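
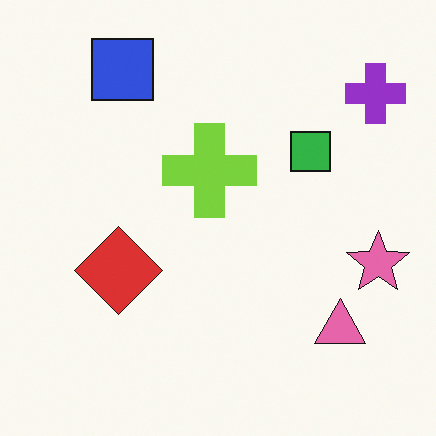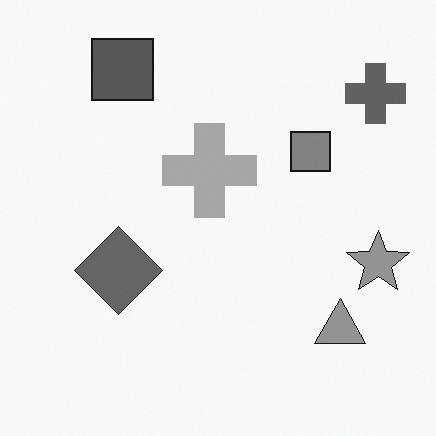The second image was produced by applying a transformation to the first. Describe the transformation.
The transformation is: converted to grayscale.

All color is removed — every shape is now a shade of grey.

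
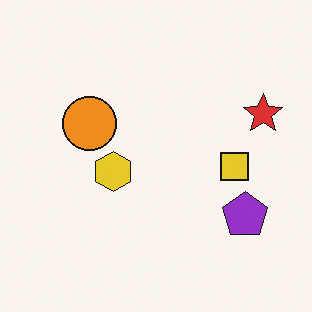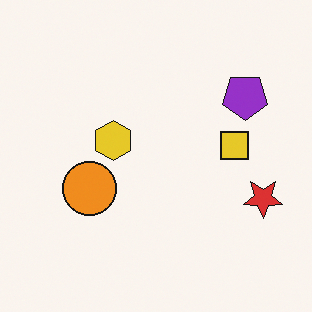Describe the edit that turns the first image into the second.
The image was flipped vertically (top ↔ bottom).

The purple pentagon is in the bottom-right of the first image and the top-right of the second — shapes on opposite sides of the horizontal midline have swapped in a mirror flip.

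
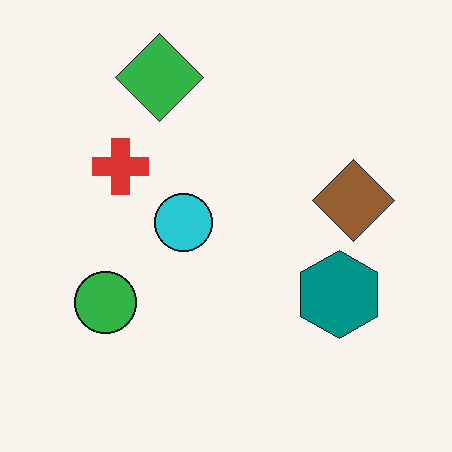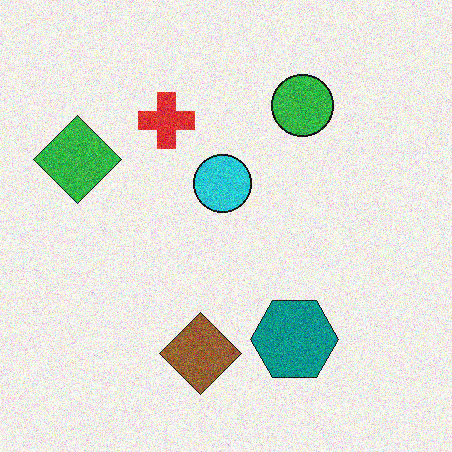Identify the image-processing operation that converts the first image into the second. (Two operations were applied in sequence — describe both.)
This is the original image transposed (reflected across the top-left ↔ bottom-right diagonal), then degraded with visible gaussian noise.

Shapes have swapped their row and column positions — what was in the top-right is now in the bottom-left — a diagonal reflection. Random speckle covers the whole image, including the flat background.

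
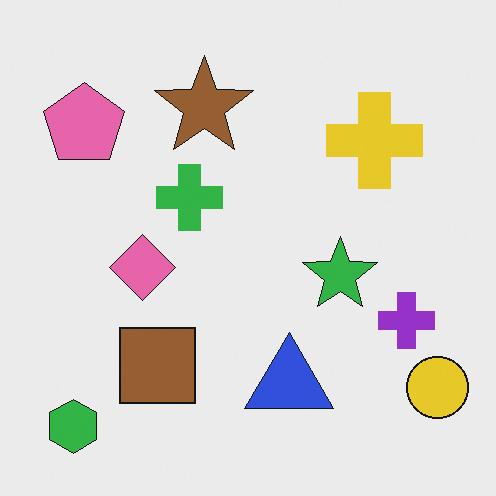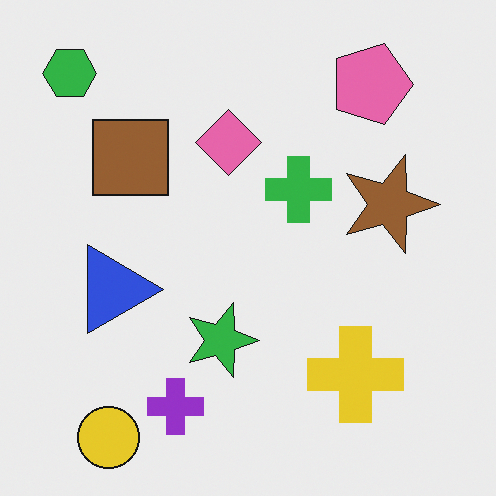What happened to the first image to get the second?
Rotated 90° clockwise.

The green hexagon sits in the bottom-left of the first image and the top-left of the second — consistent with a whole-image 90° clockwise rotation.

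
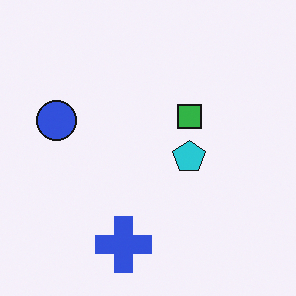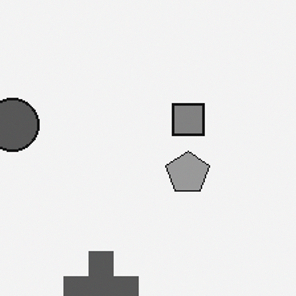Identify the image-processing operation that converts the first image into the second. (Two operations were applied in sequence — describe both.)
The transformation is: cropped to a modestly smaller region and rescaled, then converted to grayscale.

The visible shapes are larger and the field of view is narrower; shapes near the original edges may be partly or wholly outside the frame — a crop-and-rescale. All color is removed — every shape is now a shade of grey.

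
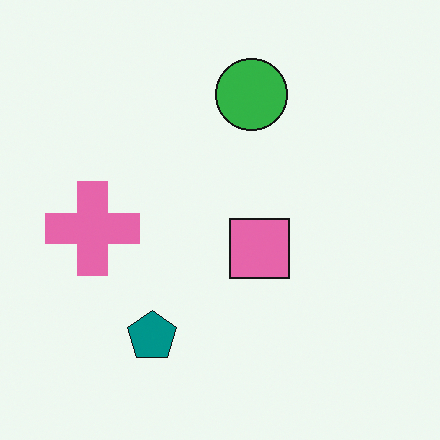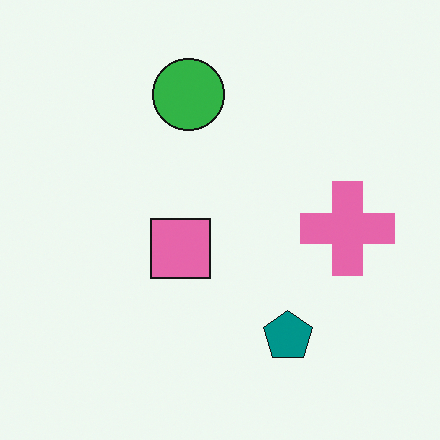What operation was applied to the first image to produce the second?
Flipped horizontally (left ↔ right).

The pink cross is in the left of the first image and the right of the second — shapes on opposite sides of the vertical midline have swapped in a mirror flip.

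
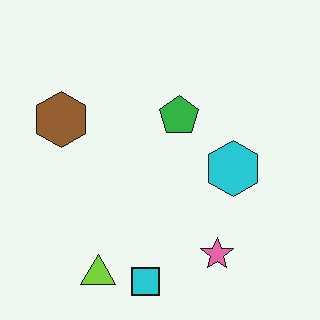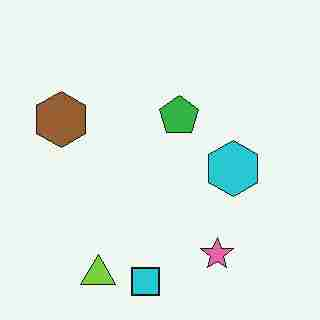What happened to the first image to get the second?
Degraded with heavy JPEG compression.

Blocky 8×8 compression artifacts appear around shape edges and the flat background shows ringing — characteristic JPEG degradation.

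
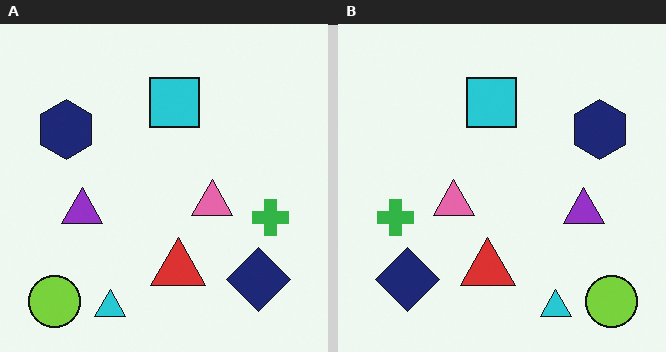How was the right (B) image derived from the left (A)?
This is the original image flipped horizontally (left ↔ right).

The lime circle is in the bottom-left of the left (A) image and the bottom-right of the right (B) — shapes on opposite sides of the vertical midline have swapped in a mirror flip.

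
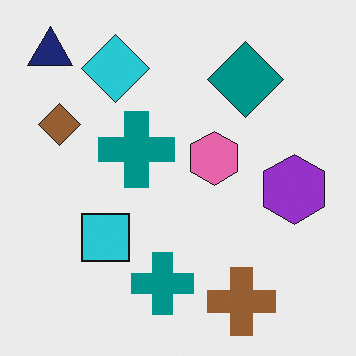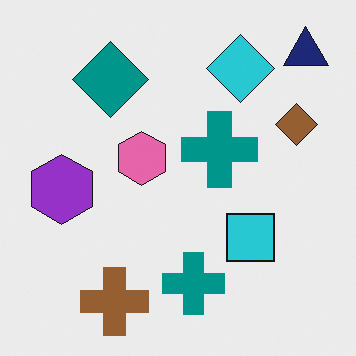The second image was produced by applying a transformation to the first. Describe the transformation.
The second image is the first flipped horizontally (left ↔ right).

The navy triangle is in the top-left of the first image and the top-right of the second — shapes on opposite sides of the vertical midline have swapped in a mirror flip.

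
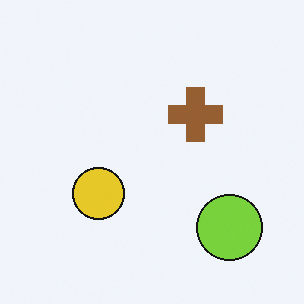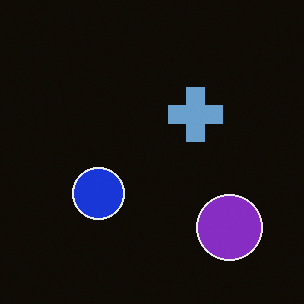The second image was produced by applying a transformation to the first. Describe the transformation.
Color-inverted (negative).

The light background has become dark and every shape's color is its complement — a photographic negative.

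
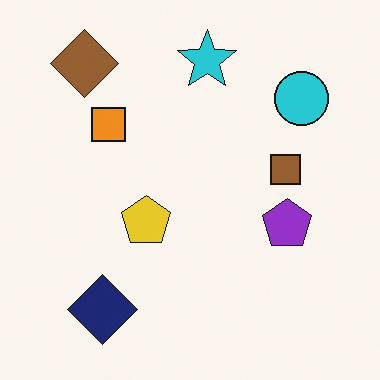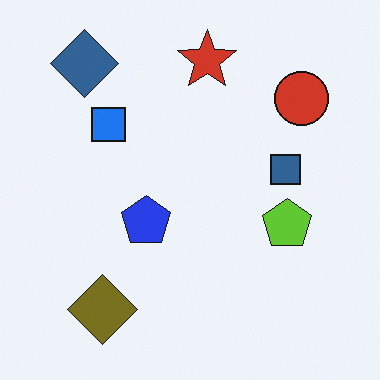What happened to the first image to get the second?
The image was hue-shifted through roughly half the color wheel.

Every shape's color has rotated by the same amount around the hue wheel — a uniform hue shift.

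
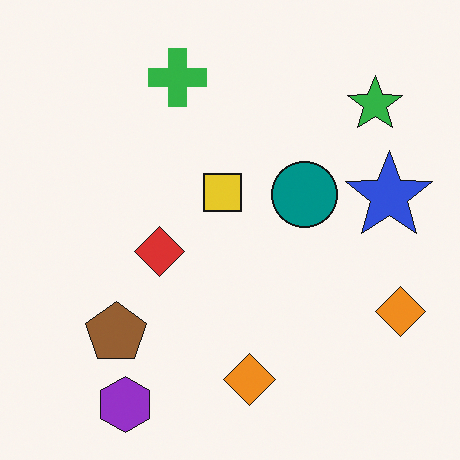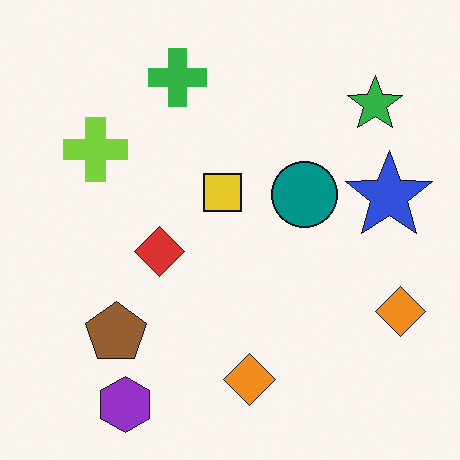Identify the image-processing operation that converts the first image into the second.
The image was overlaid with an additional lime cross.

A lime cross appears in the second image that is absent from the first.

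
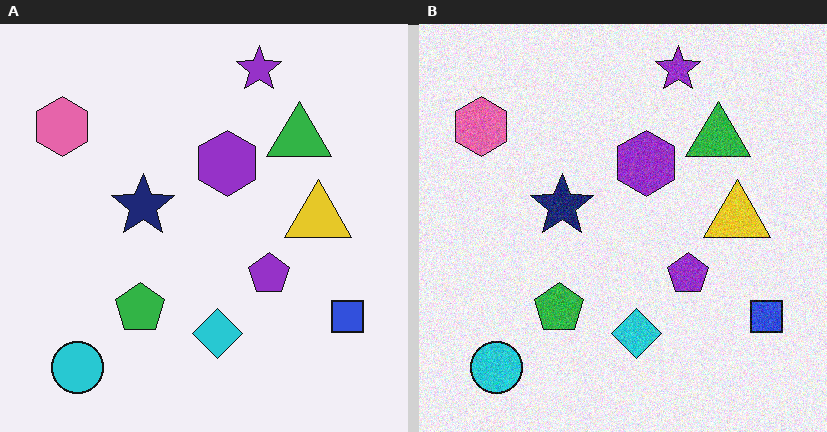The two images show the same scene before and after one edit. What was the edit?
The right (B) image is the left (A) degraded with visible gaussian noise.

Random speckle covers the whole image, including the flat background.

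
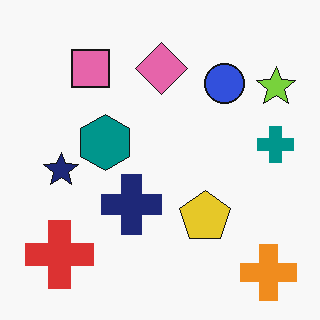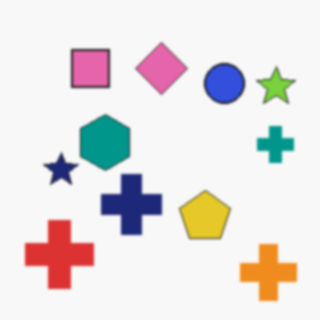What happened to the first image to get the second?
The second image is the first lightly blurred.

Shape edges and outlines are uniformly softened across the whole image.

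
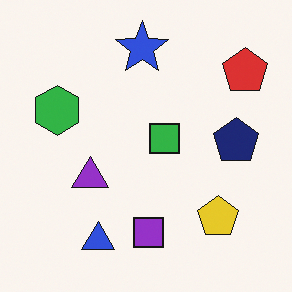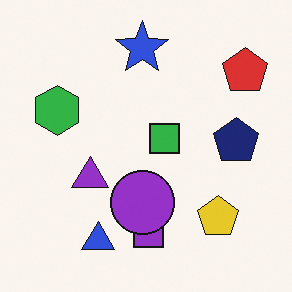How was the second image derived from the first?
It was overlaid with an additional purple circle.

A purple circle appears in the second image that is absent from the first.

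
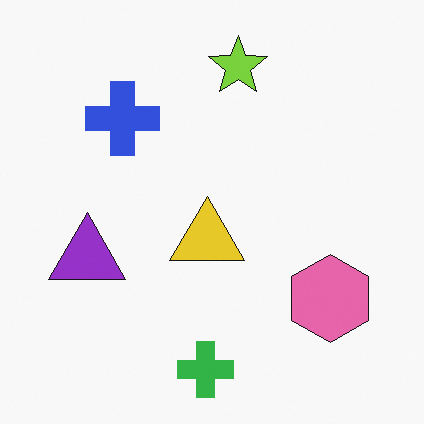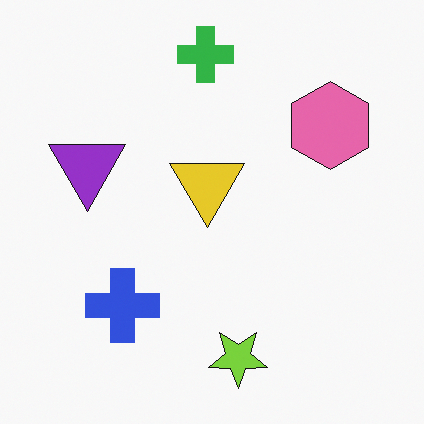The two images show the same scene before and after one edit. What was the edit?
The second image is the first flipped vertically (top ↔ bottom).

The green cross is in the bottom of the first image and the top of the second — shapes on opposite sides of the horizontal midline have swapped in a mirror flip.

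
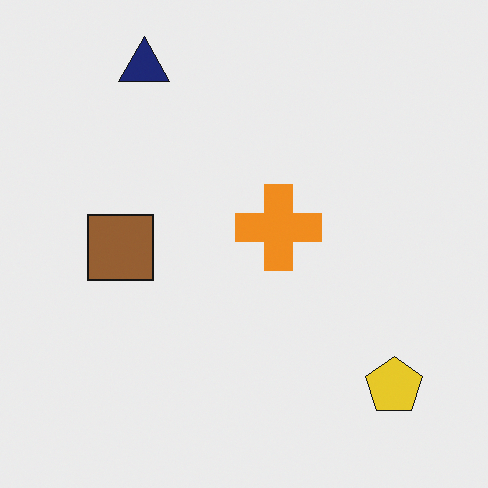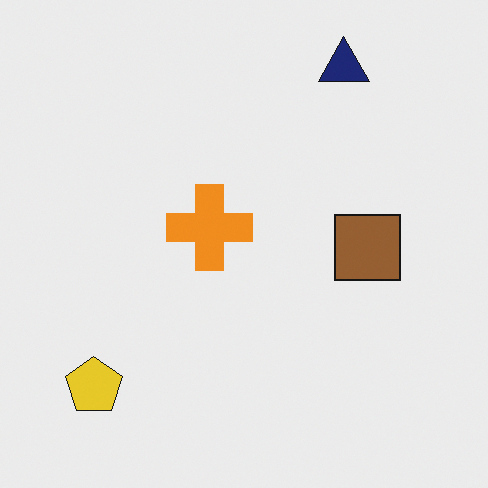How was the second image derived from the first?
This is the original image flipped horizontally (left ↔ right).

The yellow pentagon is in the bottom-right of the first image and the bottom-left of the second — shapes on opposite sides of the vertical midline have swapped in a mirror flip.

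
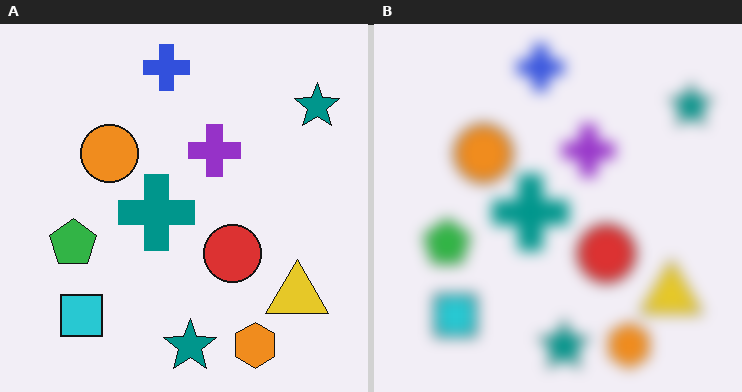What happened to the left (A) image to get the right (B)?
The image was heavily blurred.

Shape edges and outlines are uniformly softened across the whole image.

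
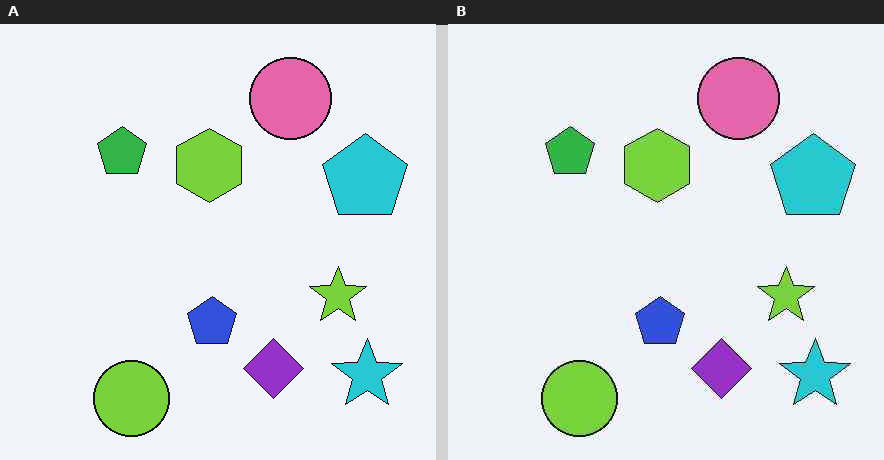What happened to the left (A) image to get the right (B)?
The image was given moderate JPEG compression.

Blocky 8×8 compression artifacts appear around shape edges and the flat background shows ringing — characteristic JPEG degradation.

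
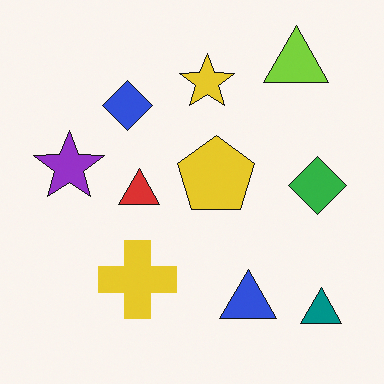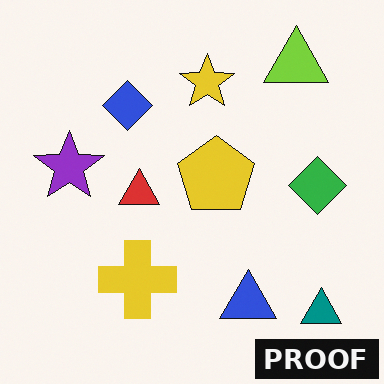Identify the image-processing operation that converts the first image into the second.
This is the original image watermarked with the text "PROOF" in the lower-right corner.

A dark label reading "PROOF" appears in the lower-right corner.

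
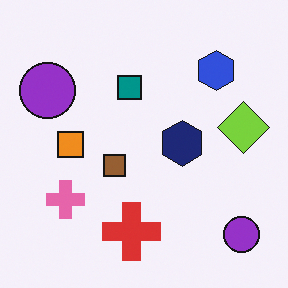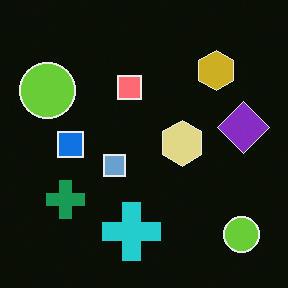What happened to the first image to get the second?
The image was color-inverted (negative).

The light background has become dark and every shape's color is its complement — a photographic negative.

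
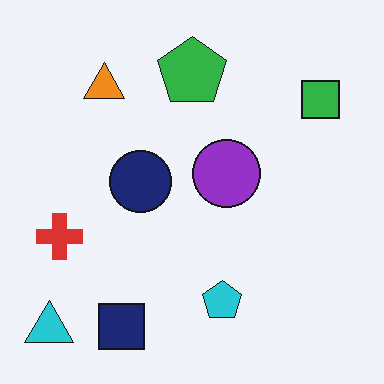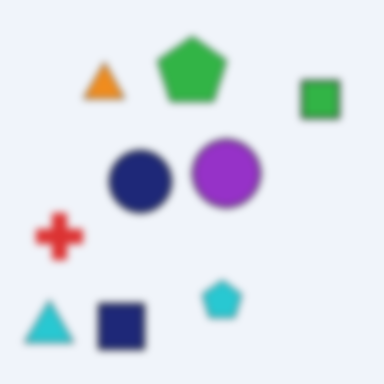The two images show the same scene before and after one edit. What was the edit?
Noticeably gaussian-blurred.

Shape edges and outlines are uniformly softened across the whole image.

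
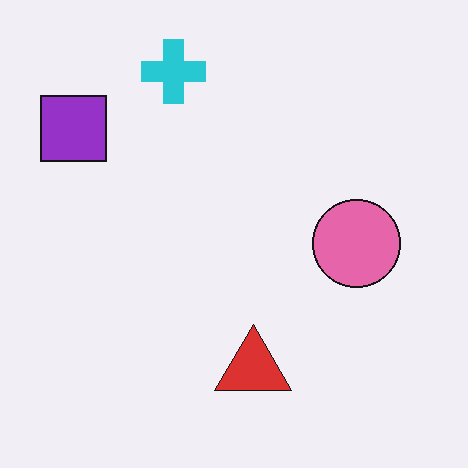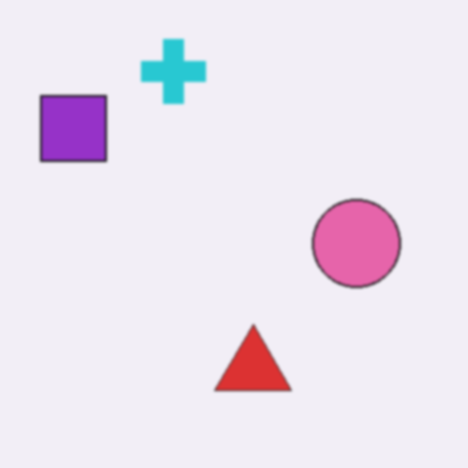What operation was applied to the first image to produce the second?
Given a subtle gaussian blur.

Shape edges and outlines are uniformly softened across the whole image.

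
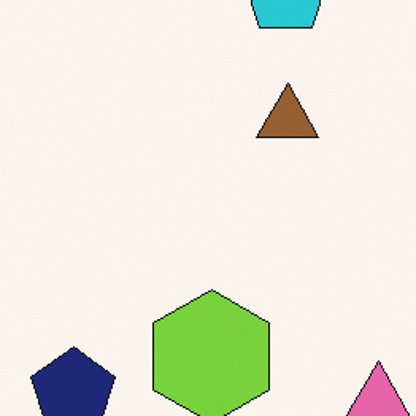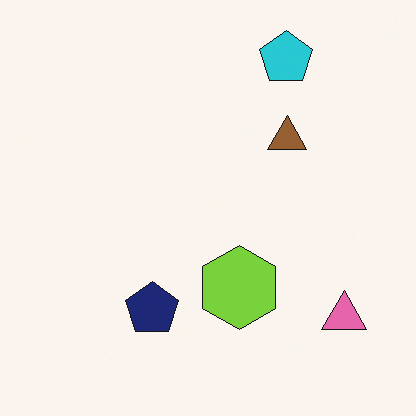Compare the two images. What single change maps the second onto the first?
Cropped slightly and scaled back up.

The visible shapes are larger and the field of view is narrower; shapes near the original edges may be partly or wholly outside the frame — a crop-and-rescale.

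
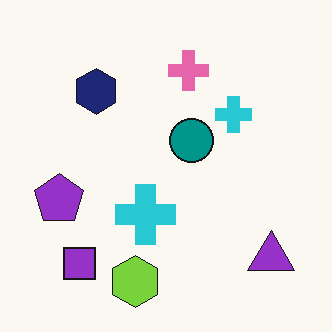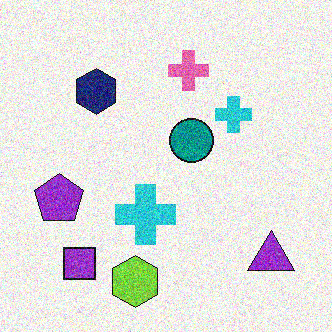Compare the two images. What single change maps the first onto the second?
The transformation is: degraded with strong gaussian noise.

Random speckle covers the whole image, including the flat background.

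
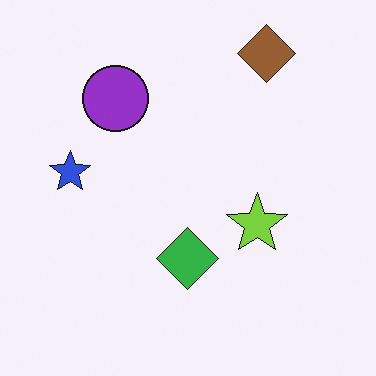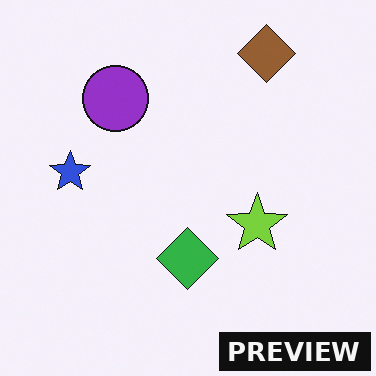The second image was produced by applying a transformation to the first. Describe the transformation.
This is the original image watermarked with the text "PREVIEW" in the lower-right corner.

A dark label reading "PREVIEW" appears in the lower-right corner.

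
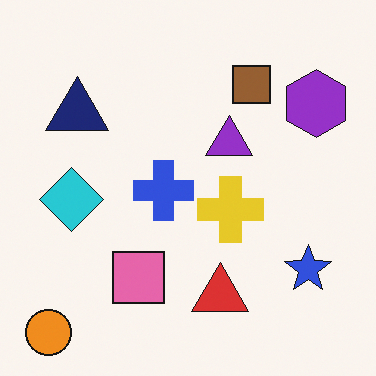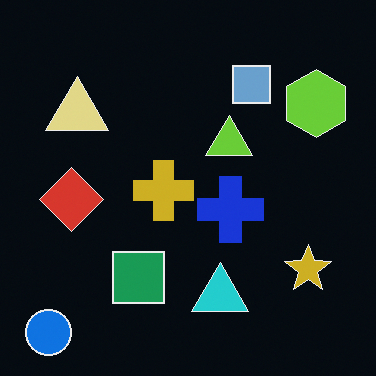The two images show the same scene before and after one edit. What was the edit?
The transformation is: color-inverted (negative).

The light background has become dark and every shape's color is its complement — a photographic negative.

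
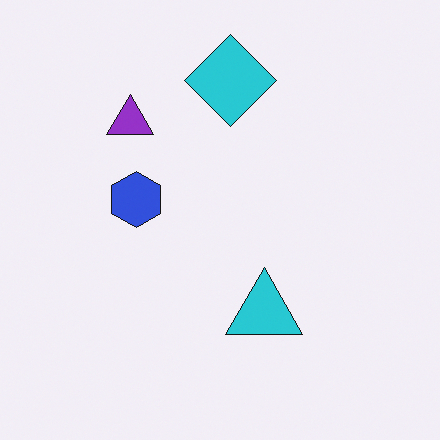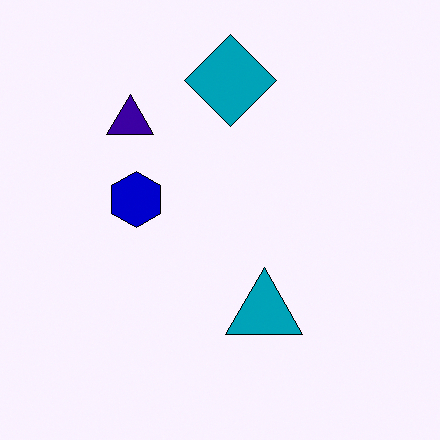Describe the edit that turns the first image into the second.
The transformation is: given much higher contrast.

Tones are pushed away from mid-grey across the whole image — a global contrast change.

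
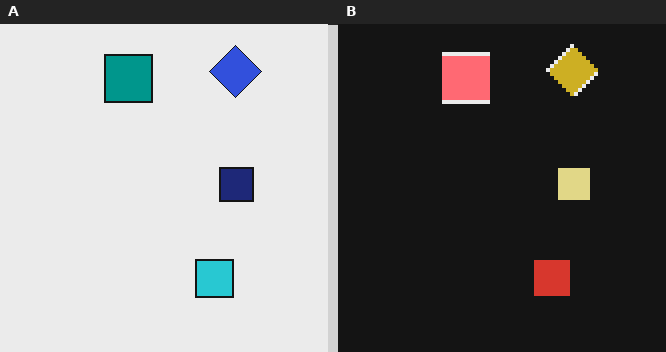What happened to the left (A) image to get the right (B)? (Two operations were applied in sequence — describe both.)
The image was mildly pixelated, then color-inverted (negative).

Shapes are reduced to large square blocks; fine edges and outlines are lost — a downscale-then-upscale (mosaic) effect. The light background has become dark and every shape's color is its complement — a photographic negative.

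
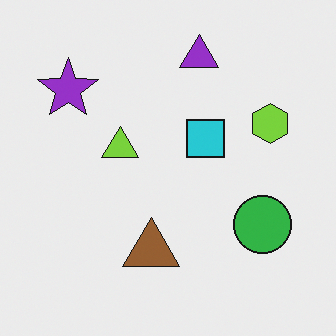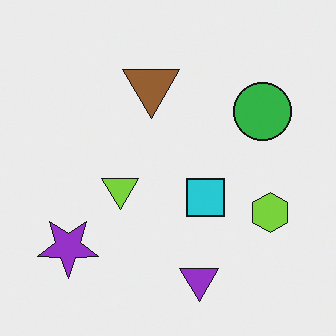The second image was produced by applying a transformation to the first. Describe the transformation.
The transformation is: flipped vertically (top ↔ bottom).

The purple triangle is in the top of the first image and the bottom of the second — shapes on opposite sides of the horizontal midline have swapped in a mirror flip.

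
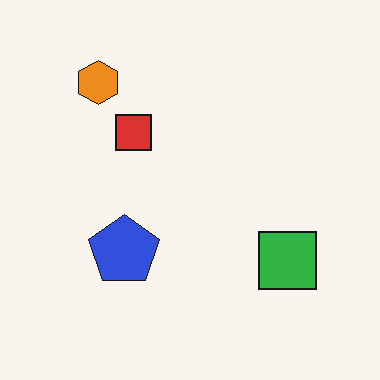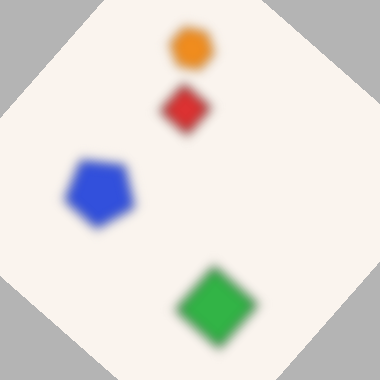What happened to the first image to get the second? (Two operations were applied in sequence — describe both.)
The image was heavily blurred, then rotated clockwise by a large amount — several tens of degrees.

Shape edges and outlines are uniformly softened across the whole image. Every shape is tilted by the same angle and the image corners show triangular fill wedges — a whole-image rotation by a non-right angle.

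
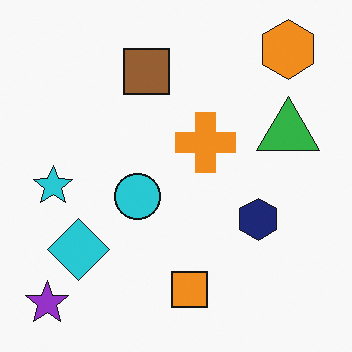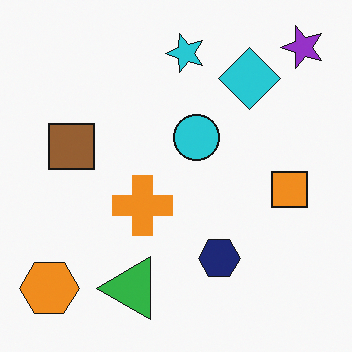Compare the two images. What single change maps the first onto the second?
The image was transposed (reflected across the top-left ↔ bottom-right diagonal).

Shapes have swapped their row and column positions — what was in the top-right is now in the bottom-left — a diagonal reflection.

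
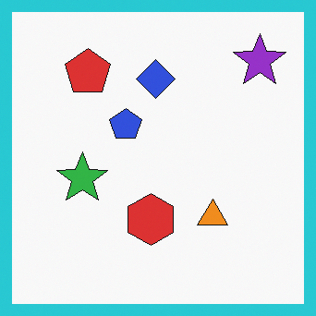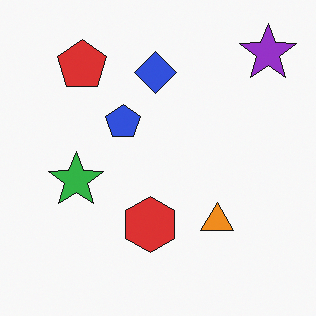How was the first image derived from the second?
This is the original image framed with a cyan border.

A solid cyan frame runs around the edge of the first image, with the content slightly shrunk inside it.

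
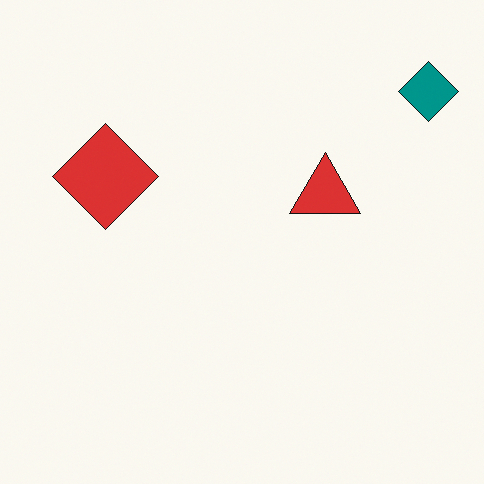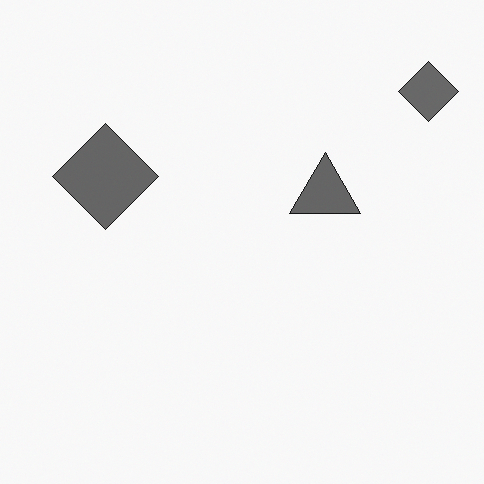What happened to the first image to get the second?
The second image is the first converted to grayscale.

All color is removed — every shape is now a shade of grey.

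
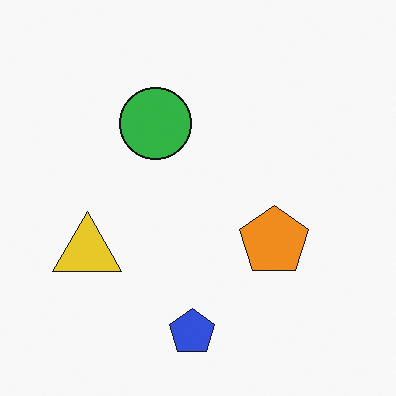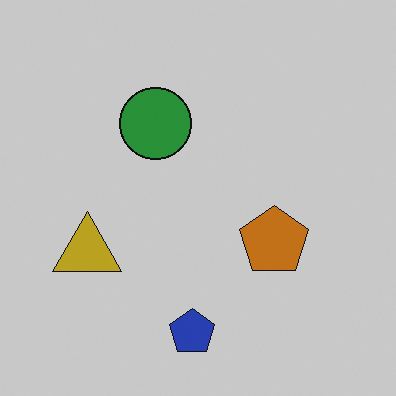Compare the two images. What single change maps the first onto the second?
The image was darkened a little.

Every pixel — background and shapes alike — is uniformly darkened.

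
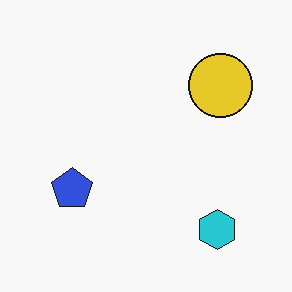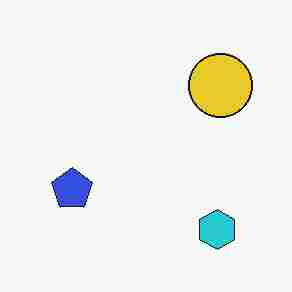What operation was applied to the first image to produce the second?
It was degraded with heavy JPEG compression.

Blocky 8×8 compression artifacts appear around shape edges and the flat background shows ringing — characteristic JPEG degradation.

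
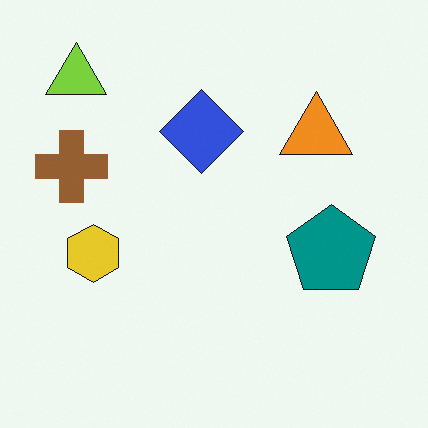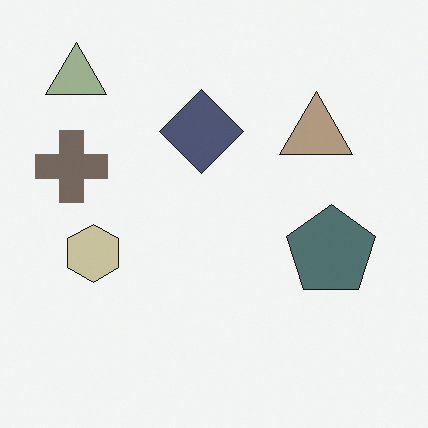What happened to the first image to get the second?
The image was heavily desaturated.

All colors are more muted and greyish — a global saturation change.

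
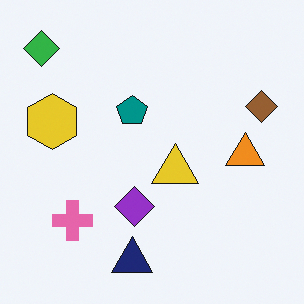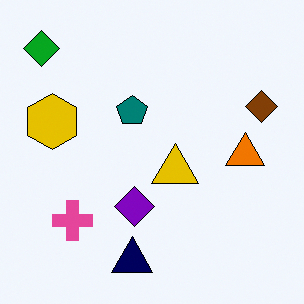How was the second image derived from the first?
This is the original image given slightly increased contrast.

Tones are pushed away from mid-grey across the whole image — a global contrast change.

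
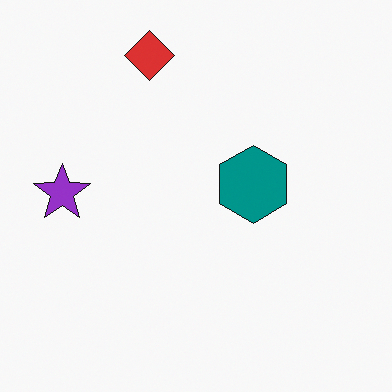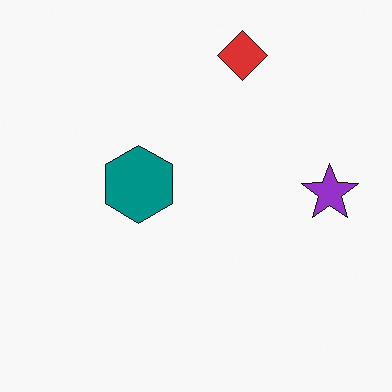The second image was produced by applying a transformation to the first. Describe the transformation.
Flipped horizontally (left ↔ right).

The purple star is in the left of the first image and the right of the second — shapes on opposite sides of the vertical midline have swapped in a mirror flip.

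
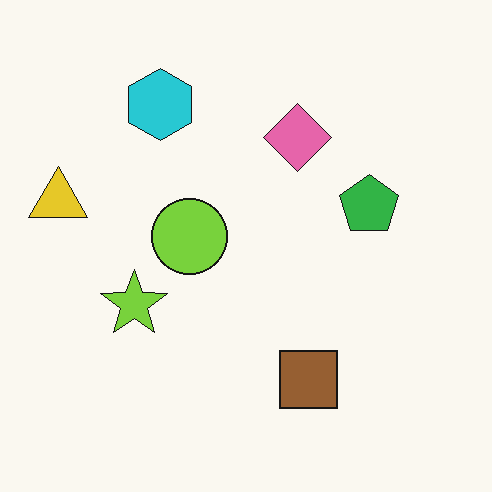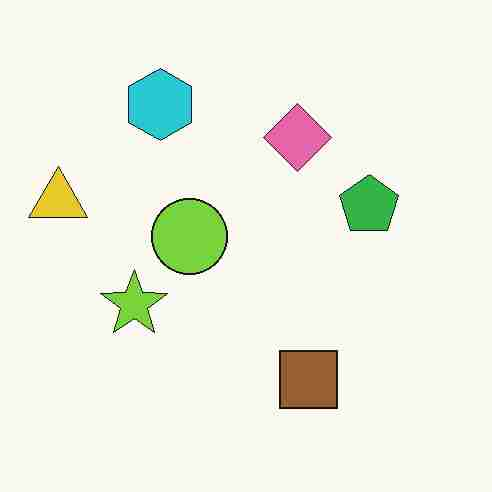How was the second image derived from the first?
Heavily JPEG-compressed with obvious blocking artifacts.

Blocky 8×8 compression artifacts appear around shape edges and the flat background shows ringing — characteristic JPEG degradation.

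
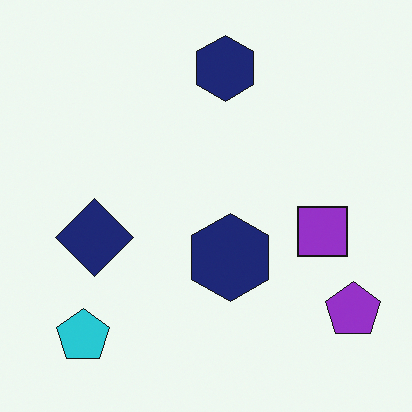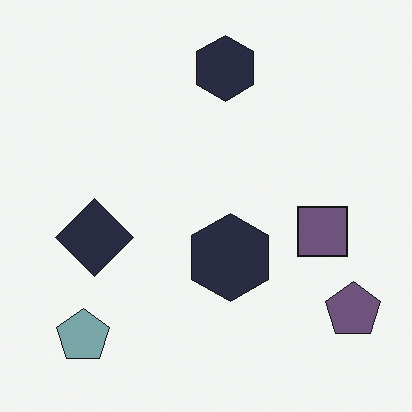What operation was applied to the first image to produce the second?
The second image is the first made much more muted (saturation change).

All colors are more muted and greyish — a global saturation change.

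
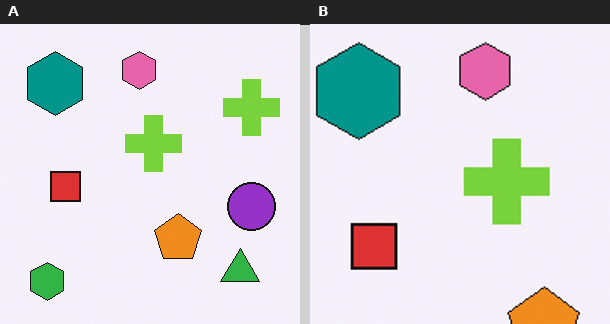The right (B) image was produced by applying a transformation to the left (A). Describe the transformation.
It was cropped slightly and scaled back up.

The visible shapes are larger and the field of view is narrower; shapes near the original edges may be partly or wholly outside the frame — a crop-and-rescale.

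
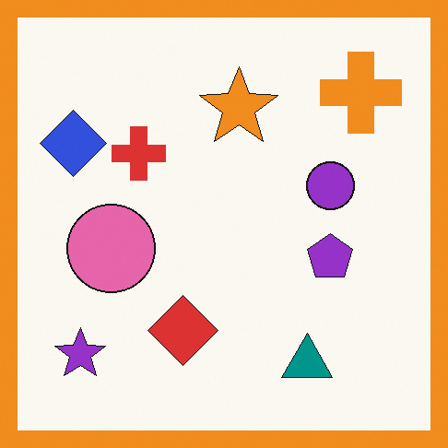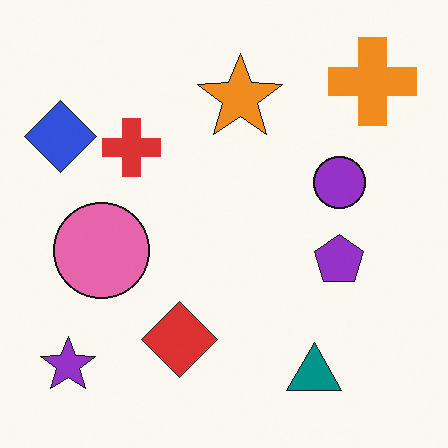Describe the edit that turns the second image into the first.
The first image is the second framed with a orange border.

A solid orange frame runs around the edge of the first image, with the content slightly shrunk inside it.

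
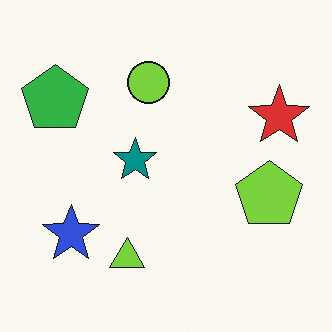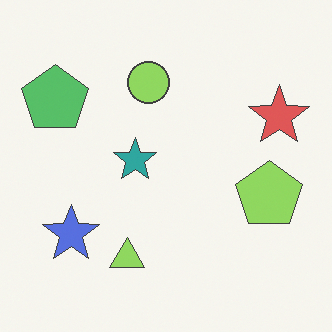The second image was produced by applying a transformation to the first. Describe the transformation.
The image was given slightly reduced contrast.

Tones are pushed toward mid-grey across the whole image — a global contrast change.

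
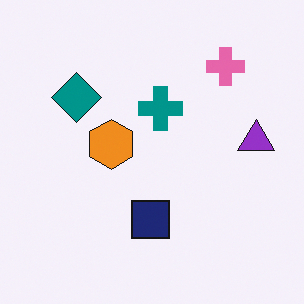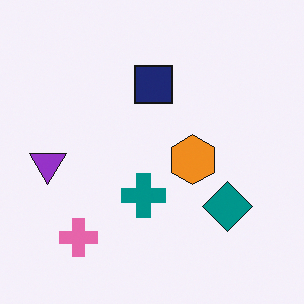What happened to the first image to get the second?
The image was rotated 180°.

The pink cross sits in the top-right of the first image and the bottom-left of the second — consistent with a whole-image 180° rotation.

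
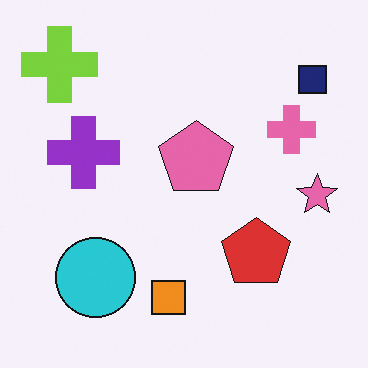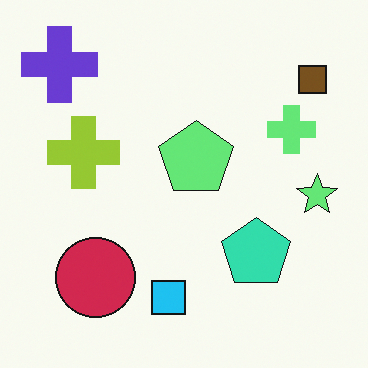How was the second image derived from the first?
The second image is the first hue-shifted through roughly half the color wheel.

Every shape's color has rotated by the same amount around the hue wheel — a uniform hue shift.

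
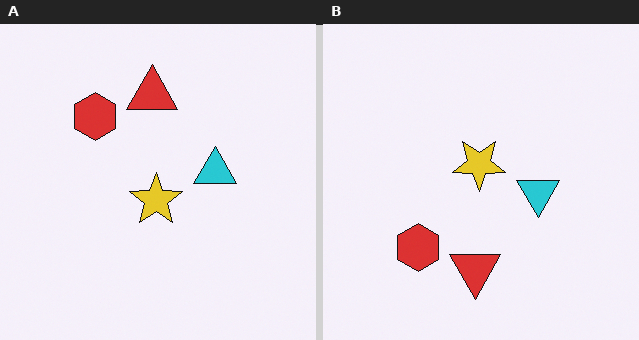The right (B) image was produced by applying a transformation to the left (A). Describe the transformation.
The image was flipped vertically (top ↔ bottom).

The red triangle is in the top of the left (A) image and the bottom of the right (B) — shapes on opposite sides of the horizontal midline have swapped in a mirror flip.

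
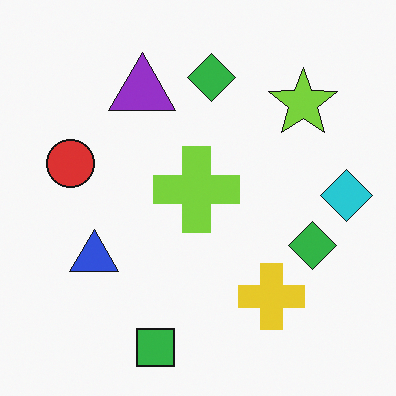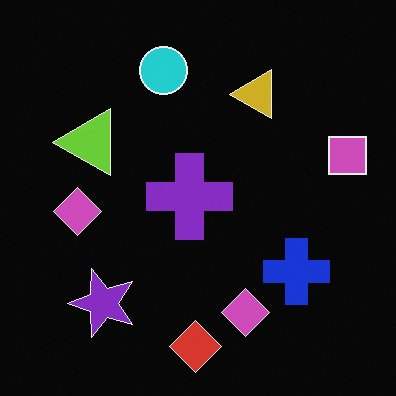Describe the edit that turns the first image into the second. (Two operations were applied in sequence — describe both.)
The image was transposed (reflected across the top-left ↔ bottom-right diagonal), then color-inverted (negative).

Shapes have swapped their row and column positions — what was in the top-right is now in the bottom-left — a diagonal reflection. The light background has become dark and every shape's color is its complement — a photographic negative.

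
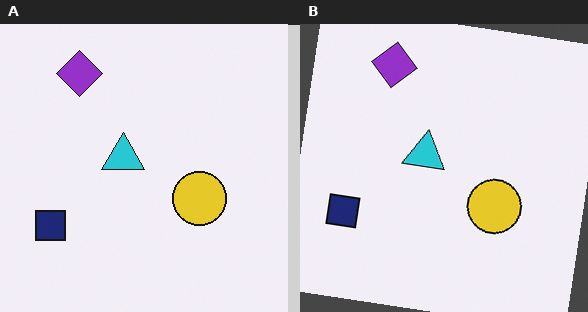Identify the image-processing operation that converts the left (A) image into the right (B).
It was rotated clockwise by a slight angle.

Every shape is tilted by the same angle and the image corners show triangular fill wedges — a whole-image rotation by a non-right angle.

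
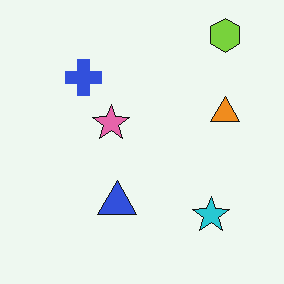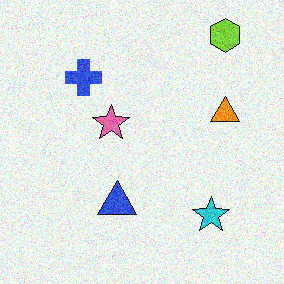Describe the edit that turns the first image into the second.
This is the original image degraded with visible gaussian noise.

Random speckle covers the whole image, including the flat background.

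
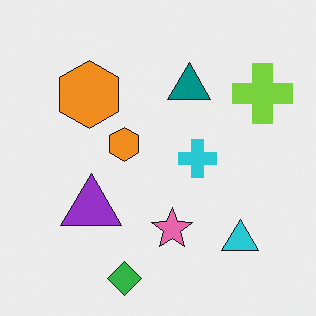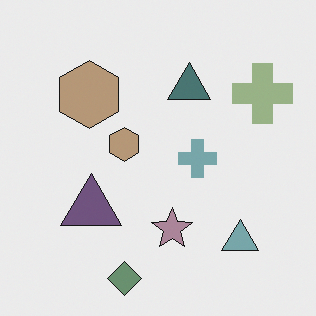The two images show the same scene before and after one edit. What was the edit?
It was made much more muted (saturation change).

All colors are more muted and greyish — a global saturation change.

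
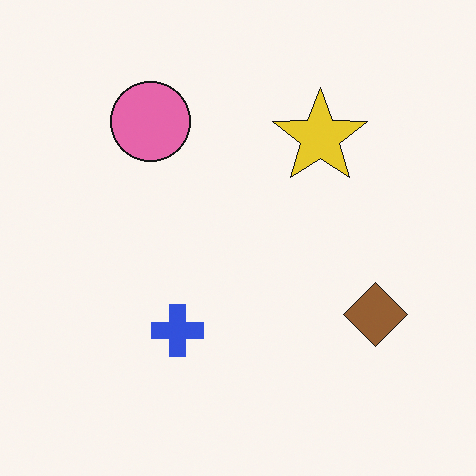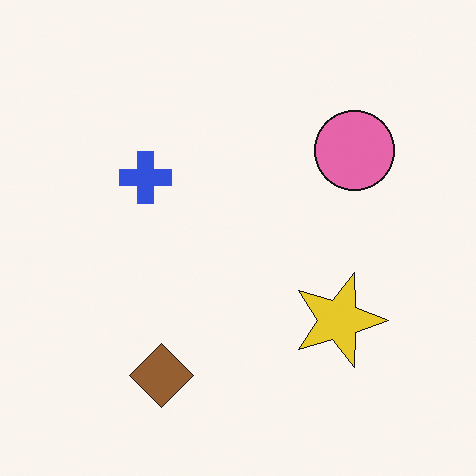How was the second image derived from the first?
The transformation is: rotated 90° clockwise.

The brown diamond sits in the right of the first image and the bottom of the second — consistent with a whole-image 90° clockwise rotation.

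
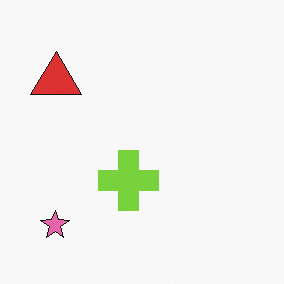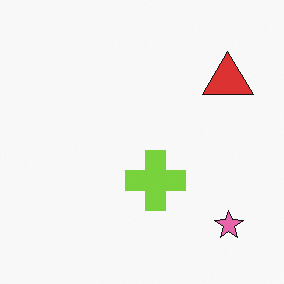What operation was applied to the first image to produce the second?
The second image is the first flipped horizontally (left ↔ right).

The pink star is in the bottom-left of the first image and the bottom-right of the second — shapes on opposite sides of the vertical midline have swapped in a mirror flip.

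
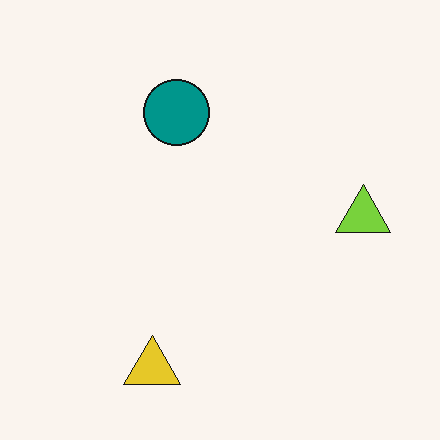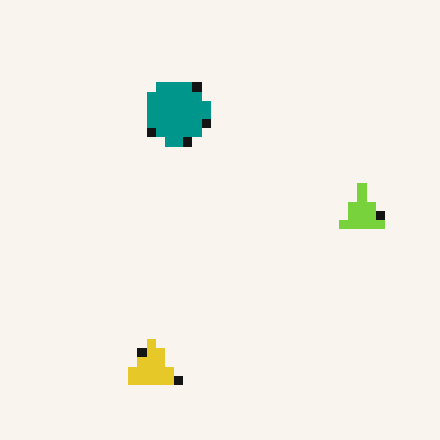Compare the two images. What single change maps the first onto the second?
The second image is the first heavily pixelated into large blocks.

Shapes are reduced to large square blocks; fine edges and outlines are lost — a downscale-then-upscale (mosaic) effect.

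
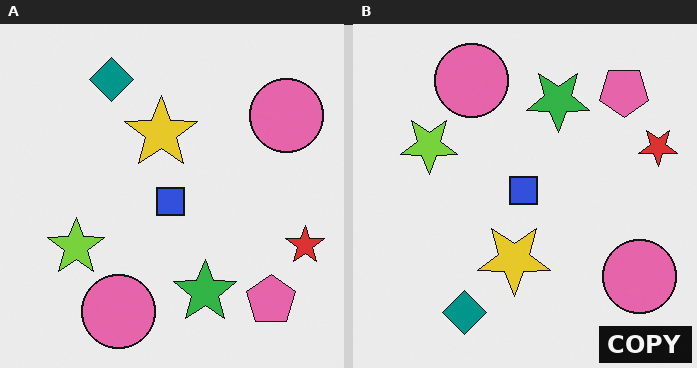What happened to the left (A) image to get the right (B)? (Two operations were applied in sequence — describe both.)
This is the original image flipped vertically (top ↔ bottom), then watermarked with the text "COPY" in the lower-right corner.

The teal diamond is in the top-left of the left (A) image and the bottom-left of the right (B) — shapes on opposite sides of the horizontal midline have swapped in a mirror flip. A dark label reading "COPY" appears in the lower-right corner.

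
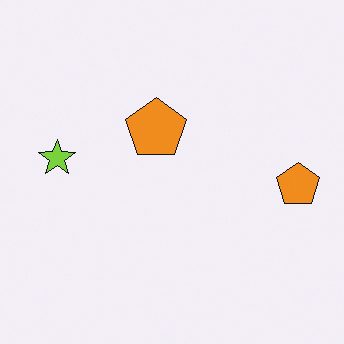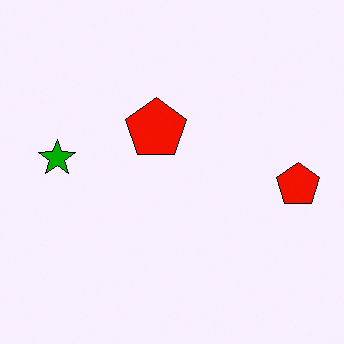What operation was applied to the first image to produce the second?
The second image is the first boosted in contrast.

Tones are pushed away from mid-grey across the whole image — a global contrast change.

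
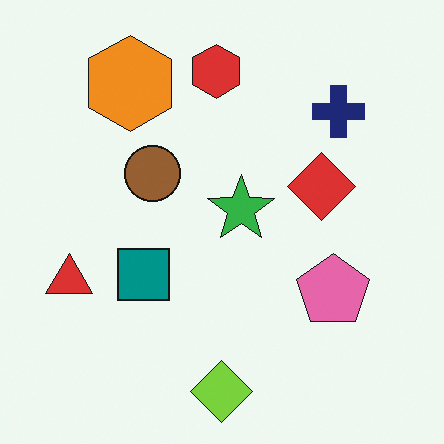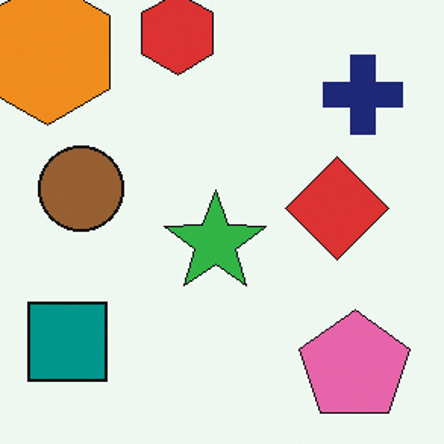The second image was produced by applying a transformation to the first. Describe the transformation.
The transformation is: cropped slightly and scaled back up.

The visible shapes are larger and the field of view is narrower; shapes near the original edges may be partly or wholly outside the frame — a crop-and-rescale.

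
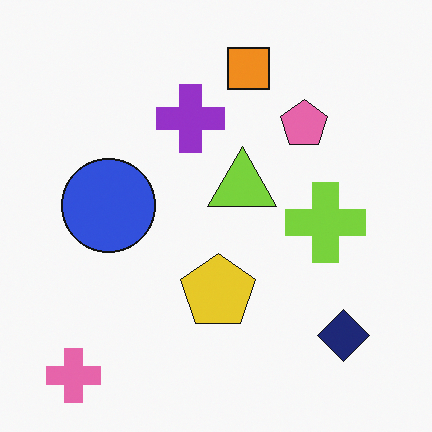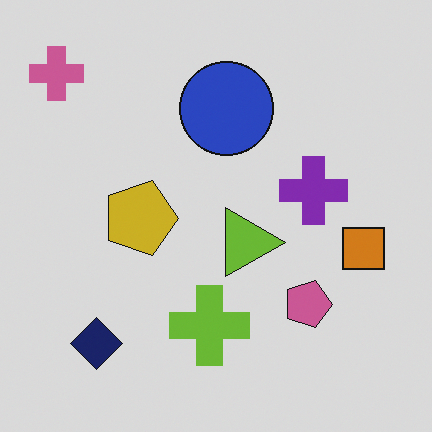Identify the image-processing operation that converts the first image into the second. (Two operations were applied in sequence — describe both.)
It was rotated 90° clockwise, then slightly darkened.

The pink cross sits in the bottom-left of the first image and the top-left of the second — consistent with a whole-image 90° clockwise rotation. Every pixel — background and shapes alike — is uniformly darkened.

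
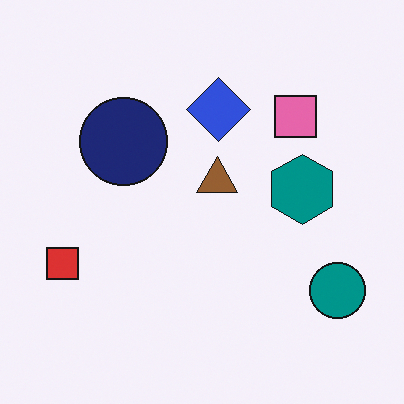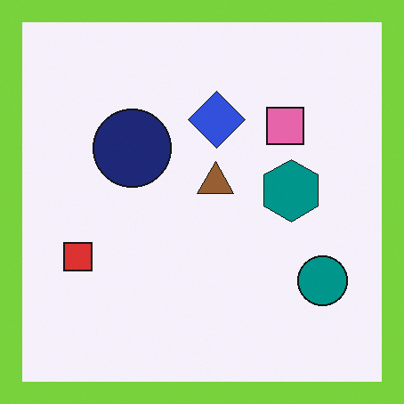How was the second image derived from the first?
It was framed with a lime border.

A solid lime frame runs around the edge of the second image, with the content slightly shrunk inside it.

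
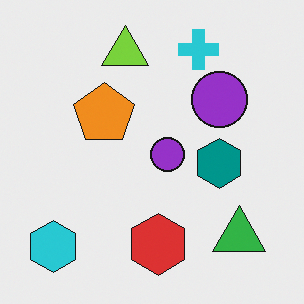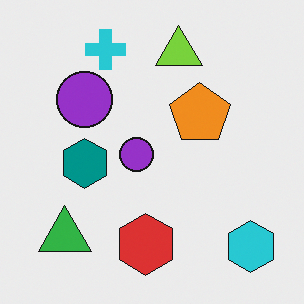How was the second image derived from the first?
Flipped horizontally (left ↔ right).

The cyan hexagon is in the bottom-left of the first image and the bottom-right of the second — shapes on opposite sides of the vertical midline have swapped in a mirror flip.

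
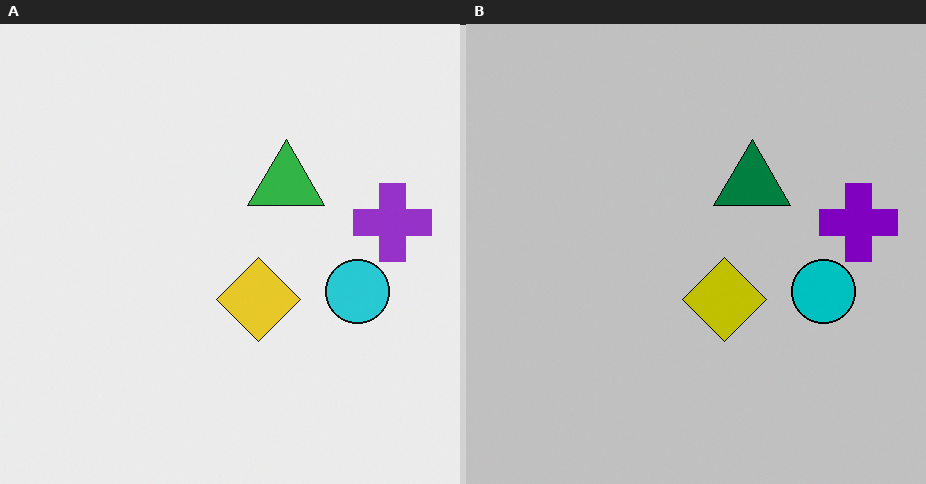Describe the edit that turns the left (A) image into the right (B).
The right (B) image is the left (A) aggressively posterized.

Each flat color has snapped to a coarser quantized level — most visibly, the near-white background has dropped to a flat grey.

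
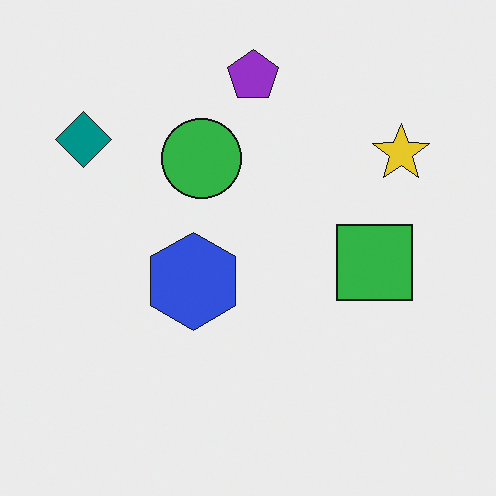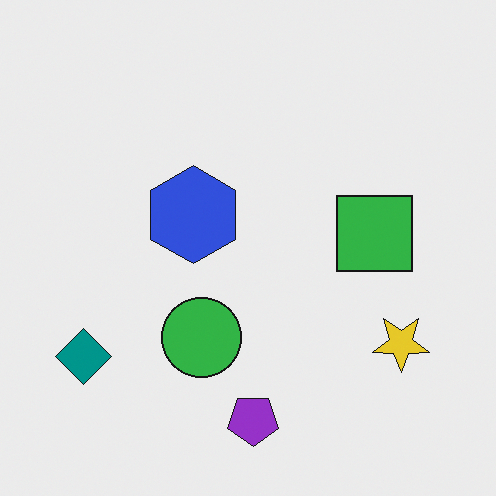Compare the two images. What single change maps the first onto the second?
The image was flipped vertically (top ↔ bottom).

The purple pentagon is in the top of the first image and the bottom of the second — shapes on opposite sides of the horizontal midline have swapped in a mirror flip.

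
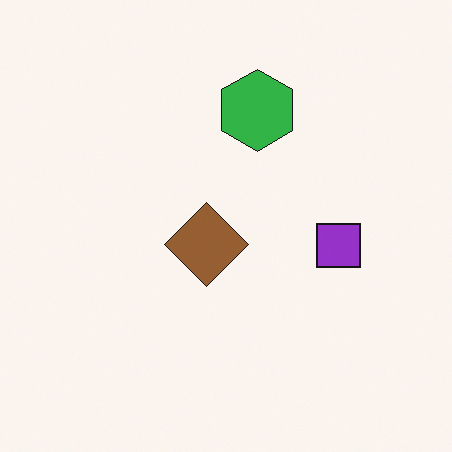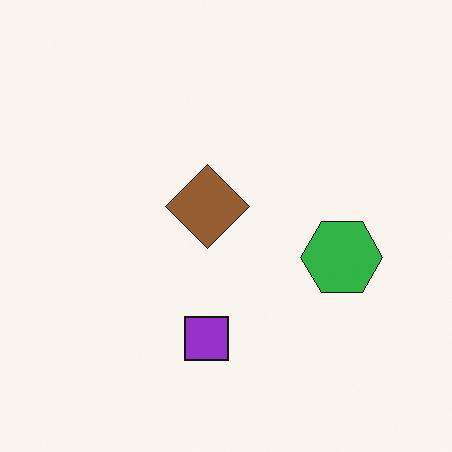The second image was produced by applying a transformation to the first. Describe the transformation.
The image was rotated 90° clockwise.

The green hexagon sits in the top of the first image and the right of the second — consistent with a whole-image 90° clockwise rotation.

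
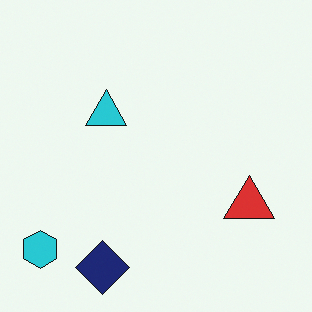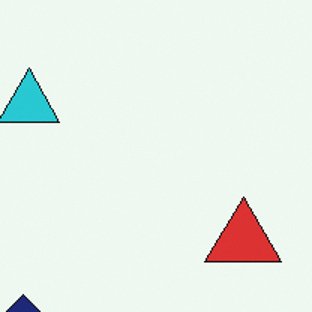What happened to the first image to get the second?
This is the original image cropped slightly and scaled back up.

The visible shapes are larger and the field of view is narrower; shapes near the original edges may be partly or wholly outside the frame — a crop-and-rescale.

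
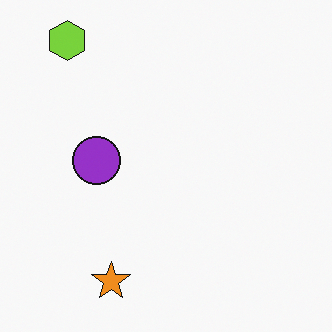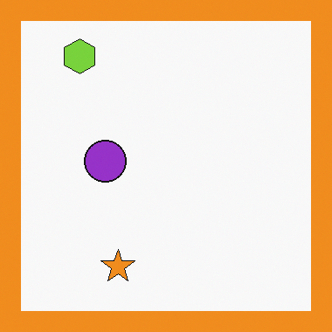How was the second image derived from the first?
It was framed with a orange border.

A solid orange frame runs around the edge of the second image, with the content slightly shrunk inside it.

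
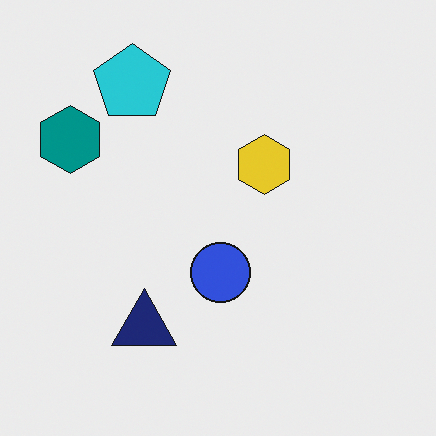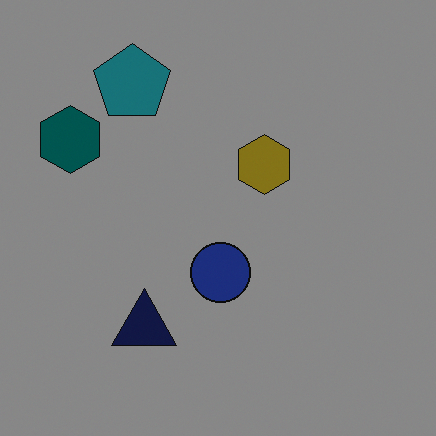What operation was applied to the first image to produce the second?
This is the original image noticeably darkened.

Every pixel — background and shapes alike — is uniformly darkened.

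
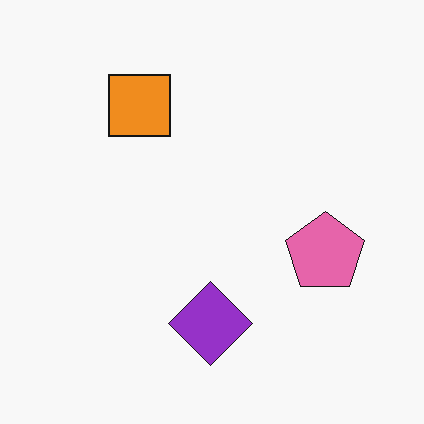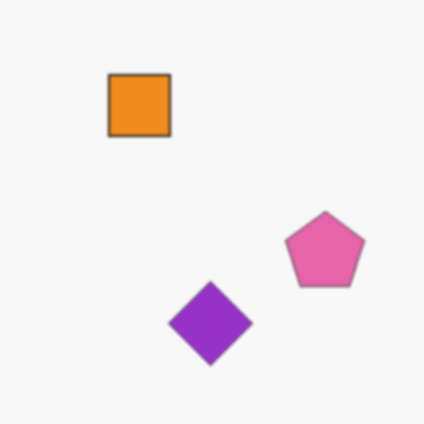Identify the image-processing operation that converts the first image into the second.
The image was slightly softened.

Shape edges and outlines are uniformly softened across the whole image.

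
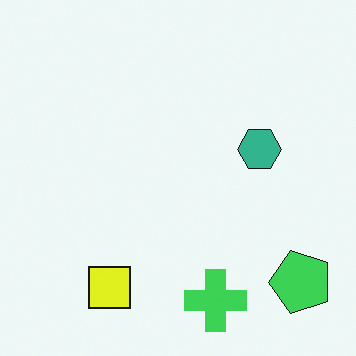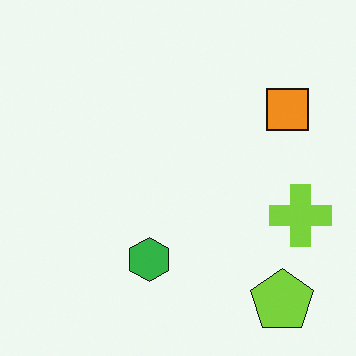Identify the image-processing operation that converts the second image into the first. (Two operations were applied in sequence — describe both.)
This is the original image transposed (reflected across the top-left ↔ bottom-right diagonal), then hue-shifted slightly.

Shapes have swapped their row and column positions — what was in the top-right is now in the bottom-left — a diagonal reflection. Every shape's color has rotated by the same amount around the hue wheel — a uniform hue shift.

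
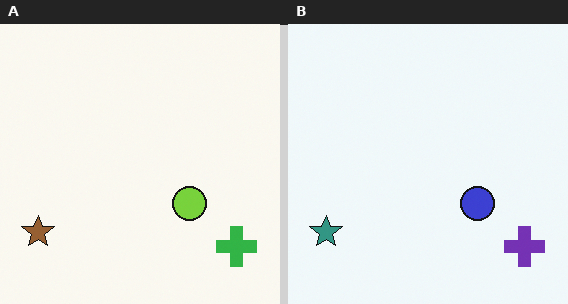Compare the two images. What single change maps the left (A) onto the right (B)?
Hue-shifted through roughly a third of the color wheel.

Every shape's color has rotated by the same amount around the hue wheel — a uniform hue shift.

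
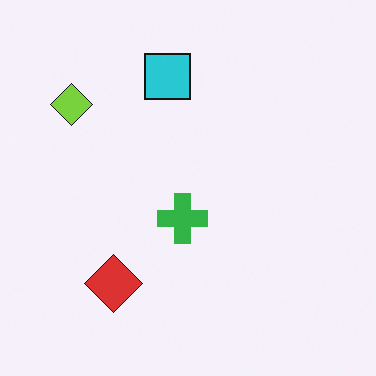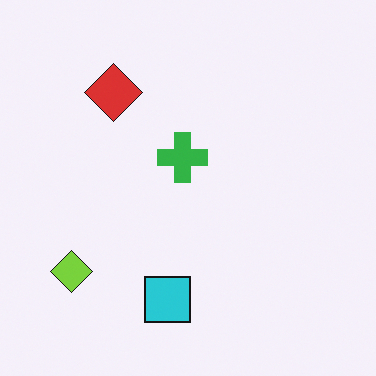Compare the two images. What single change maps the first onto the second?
The image was flipped vertically (top ↔ bottom).

The cyan square is in the top of the first image and the bottom of the second — shapes on opposite sides of the horizontal midline have swapped in a mirror flip.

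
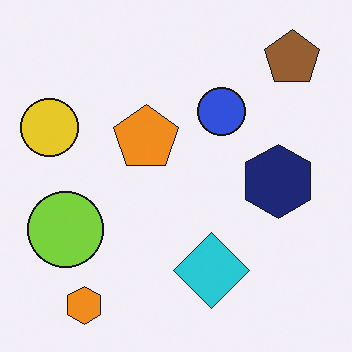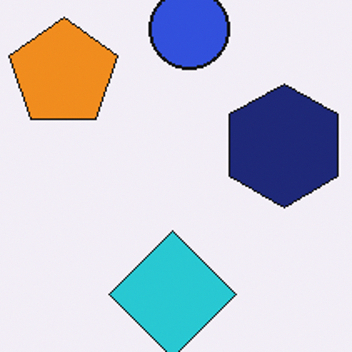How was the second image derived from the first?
The transformation is: cropped tightly and scaled back up.

The visible shapes are larger and the field of view is narrower; shapes near the original edges may be partly or wholly outside the frame — a crop-and-rescale.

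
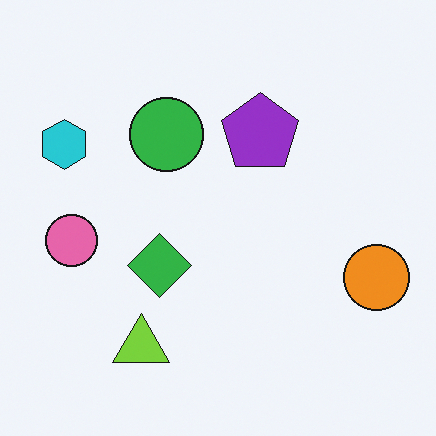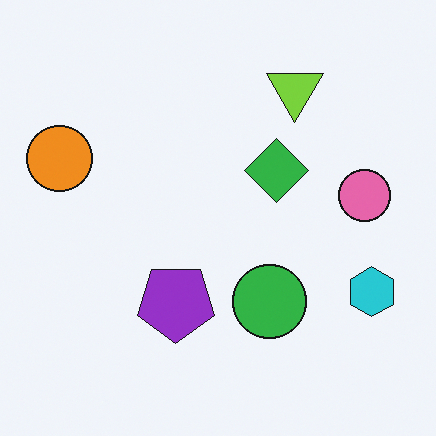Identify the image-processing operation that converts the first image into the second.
The transformation is: rotated 180°.

The cyan hexagon sits in the top-left of the first image and the bottom-right of the second — consistent with a whole-image 180° rotation.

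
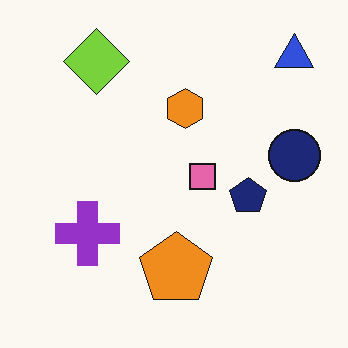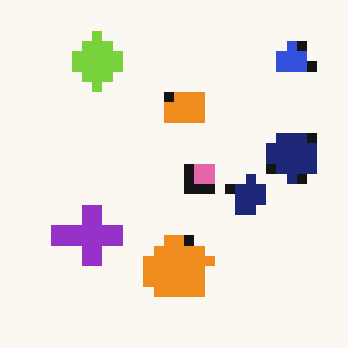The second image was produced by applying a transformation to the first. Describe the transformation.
The image was heavily pixelated into large blocks.

Shapes are reduced to large square blocks; fine edges and outlines are lost — a downscale-then-upscale (mosaic) effect.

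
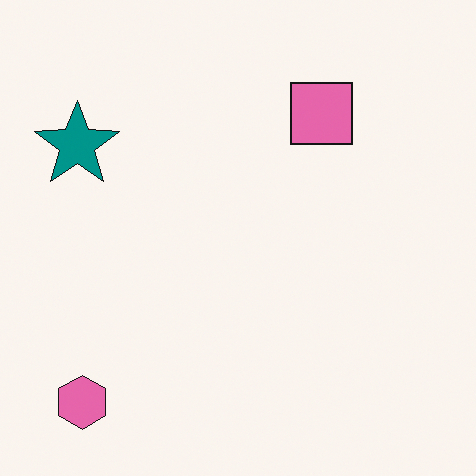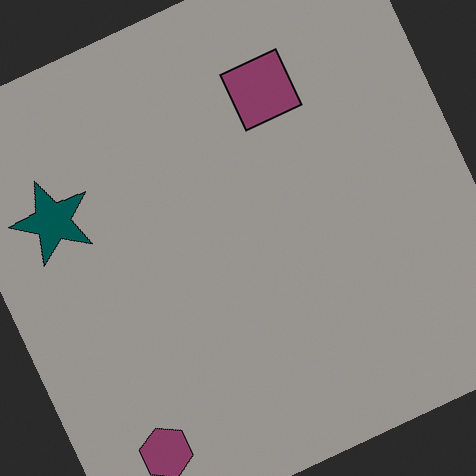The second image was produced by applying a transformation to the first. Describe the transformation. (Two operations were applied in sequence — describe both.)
The transformation is: rotated counter-clockwise by a moderate amount, then noticeably darkened.

Every shape is tilted by the same angle and the image corners show triangular fill wedges — a whole-image rotation by a non-right angle. Every pixel — background and shapes alike — is uniformly darkened.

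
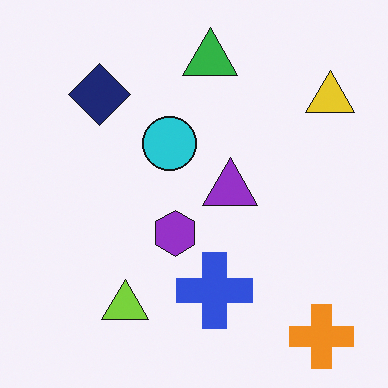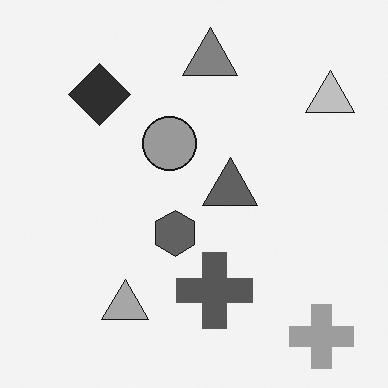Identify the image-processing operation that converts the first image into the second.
The second image is the first converted to grayscale.

All color is removed — every shape is now a shade of grey.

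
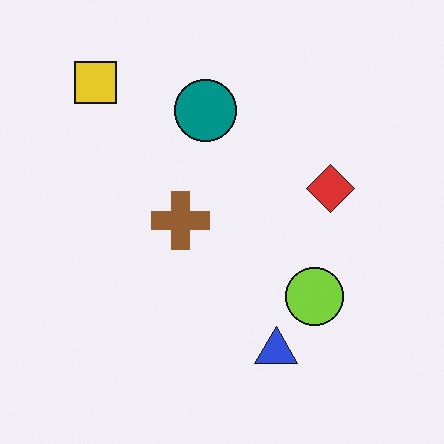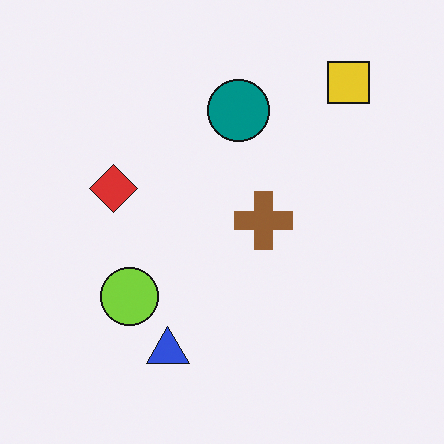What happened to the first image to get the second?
The second image is the first flipped horizontally (left ↔ right).

The yellow square is in the top-left of the first image and the top-right of the second — shapes on opposite sides of the vertical midline have swapped in a mirror flip.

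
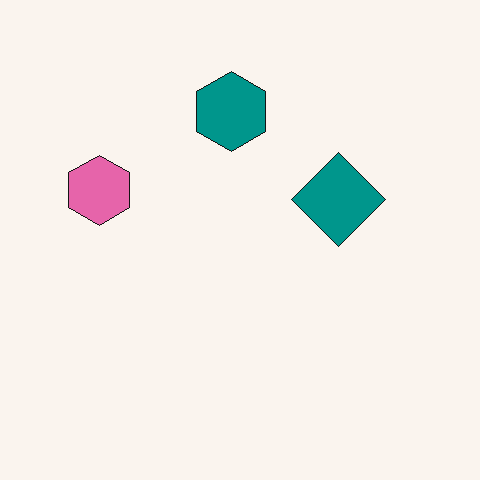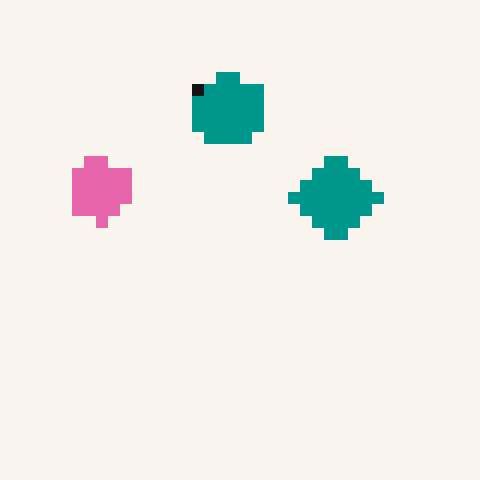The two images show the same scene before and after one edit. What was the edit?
The second image is the first heavily pixelated into large blocks.

Shapes are reduced to large square blocks; fine edges and outlines are lost — a downscale-then-upscale (mosaic) effect.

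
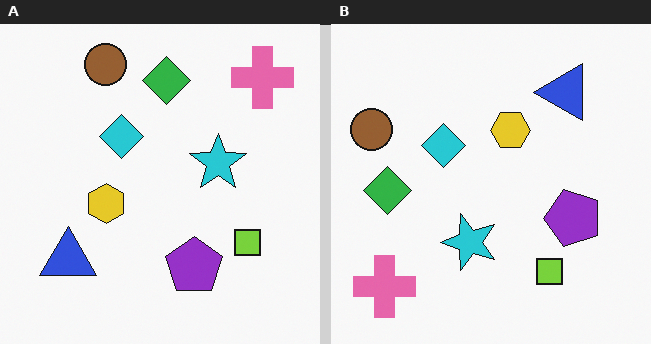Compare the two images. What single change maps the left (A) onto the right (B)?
This is the original image transposed (reflected across the top-left ↔ bottom-right diagonal).

Shapes have swapped their row and column positions — what was in the top-right is now in the bottom-left — a diagonal reflection.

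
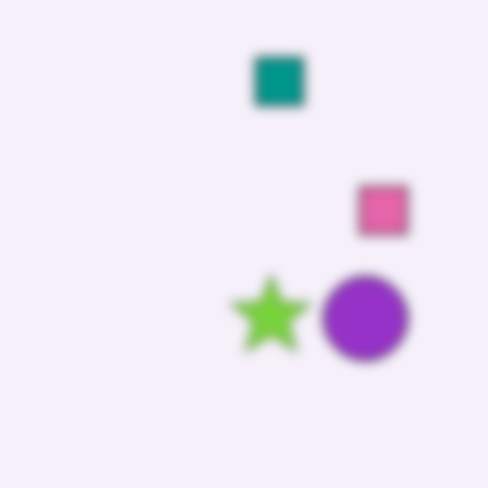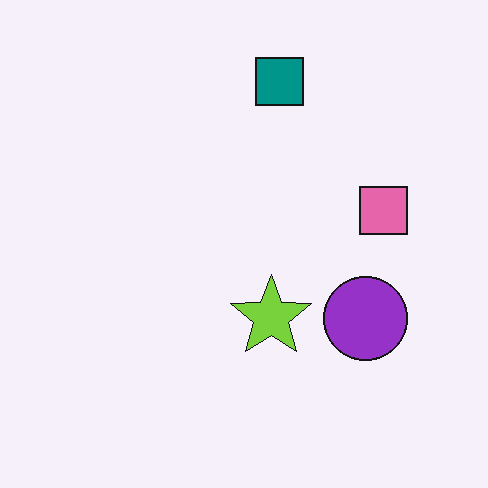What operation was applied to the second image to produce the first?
It was heavily blurred.

Shape edges and outlines are uniformly softened across the whole image.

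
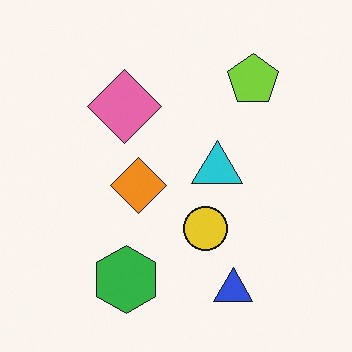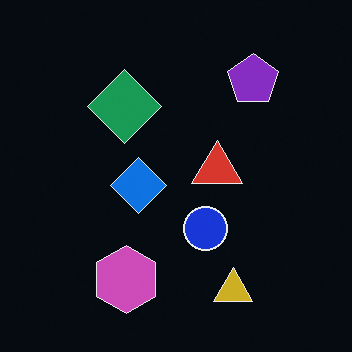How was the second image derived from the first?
It was color-inverted (negative).

The light background has become dark and every shape's color is its complement — a photographic negative.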